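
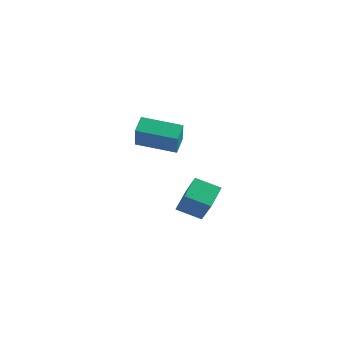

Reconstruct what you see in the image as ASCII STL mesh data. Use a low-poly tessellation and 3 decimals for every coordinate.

solid 
facet normal -0.925 -0.349 0.151
outer loop
vertex -1.287 0.739 -0.525
vertex -1.501 1.485 -0.109
vertex -1.682 1.28 -1.697
endloop
endfacet
facet normal 0.243 -0.847 -0.473
outer loop
vertex 0.001 1.915 -1.971
vertex -1.287 0.739 -0.525
vertex -1.682 1.28 -1.697
endloop
endfacet
facet normal -0.925 -0.349 0.151
outer loop
vertex -1.682 1.28 -1.697
vertex -1.501 1.485 -0.109
vertex -1.896 2.025 -1.282
endloop
endfacet
facet normal -0.292 0.400 -0.869
outer loop
vertex -1.896 2.025 -1.282
vertex 0.001 1.915 -1.971
vertex -1.682 1.28 -1.697
endloop
endfacet
facet normal 0.292 -0.400 0.868
outer loop
vertex -1.287 0.739 -0.525
vertex 0.182 2.12 -0.383
vertex -1.501 1.485 -0.109
endloop
endfacet
facet normal 0.244 -0.847 -0.472
outer loop
vertex 0.396 1.375 -0.798
vertex -1.287 0.739 -0.525
vertex 0.001 1.915 -1.971
endloop
endfacet
facet normal 0.292 -0.400 0.869
outer loop
vertex 0.396 1.375 -0.798
vertex 0.182 2.12 -0.383
vertex -1.287 0.739 -0.525
endloop
endfacet
facet normal -0.243 0.847 0.472
outer loop
vertex -1.501 1.485 -0.109
vertex 0.182 2.12 -0.383
vertex -1.896 2.025 -1.282
endloop
endfacet
facet normal -0.292 0.400 -0.868
outer loop
vertex -0.213 2.661 -1.555
vertex 0.001 1.915 -1.971
vertex -1.896 2.025 -1.282
endloop
endfacet
facet normal -0.243 0.847 0.473
outer loop
vertex -1.896 2.025 -1.282
vertex 0.182 2.12 -0.383
vertex -0.213 2.661 -1.555
endloop
endfacet
facet normal 0.925 0.349 -0.151
outer loop
vertex -0.213 2.661 -1.555
vertex 0.396 1.375 -0.798
vertex 0.001 1.915 -1.971
endloop
endfacet
facet normal 0.925 0.349 -0.150
outer loop
vertex 0.182 2.12 -0.383
vertex 0.396 1.375 -0.798
vertex -0.213 2.661 -1.555
endloop
endfacet
facet normal -0.497 0.374 -0.783
outer loop
vertex 3.025 -2.665 -2.106
vertex 2.889 -1.744 -1.58
vertex 3.987 -2.28 -2.532
endloop
endfacet
facet normal 0.127 -0.861 -0.492
outer loop
vertex 4.831 -2.916 -1.2
vertex 3.025 -2.665 -2.106
vertex 3.987 -2.28 -2.532
endloop
endfacet
facet normal -0.496 0.375 -0.783
outer loop
vertex 3.987 -2.28 -2.532
vertex 2.889 -1.744 -1.58
vertex 3.851 -1.359 -2.005
endloop
endfacet
facet normal 0.859 0.344 -0.380
outer loop
vertex 3.851 -1.359 -2.005
vertex 4.831 -2.916 -1.2
vertex 3.987 -2.28 -2.532
endloop
endfacet
facet normal -0.859 -0.344 0.380
outer loop
vertex 3.025 -2.665 -2.106
vertex 3.733 -2.38 -0.248
vertex 2.889 -1.744 -1.58
endloop
endfacet
facet normal 0.127 -0.861 -0.492
outer loop
vertex 3.869 -3.301 -0.775
vertex 3.025 -2.665 -2.106
vertex 4.831 -2.916 -1.2
endloop
endfacet
facet normal -0.859 -0.344 0.380
outer loop
vertex 3.869 -3.301 -0.775
vertex 3.733 -2.38 -0.248
vertex 3.025 -2.665 -2.106
endloop
endfacet
facet normal -0.127 0.861 0.492
outer loop
vertex 2.889 -1.744 -1.58
vertex 3.733 -2.38 -0.248
vertex 3.851 -1.359 -2.005
endloop
endfacet
facet normal 0.859 0.344 -0.380
outer loop
vertex 4.695 -1.995 -0.674
vertex 4.831 -2.916 -1.2
vertex 3.851 -1.359 -2.005
endloop
endfacet
facet normal -0.127 0.861 0.492
outer loop
vertex 3.851 -1.359 -2.005
vertex 3.733 -2.38 -0.248
vertex 4.695 -1.995 -0.674
endloop
endfacet
facet normal 0.496 -0.374 0.784
outer loop
vertex 4.695 -1.995 -0.674
vertex 3.869 -3.301 -0.775
vertex 4.831 -2.916 -1.2
endloop
endfacet
facet normal 0.497 -0.375 0.783
outer loop
vertex 3.733 -2.38 -0.248
vertex 3.869 -3.301 -0.775
vertex 4.695 -1.995 -0.674
endloop
endfacet

endsolid


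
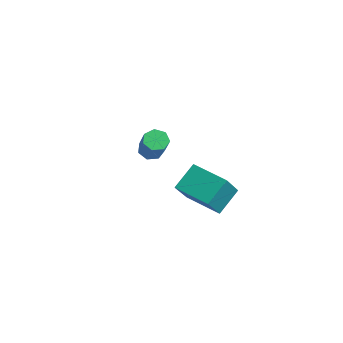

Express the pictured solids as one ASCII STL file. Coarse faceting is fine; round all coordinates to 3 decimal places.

solid 
facet normal -0.587 0.211 -0.781
outer loop
vertex -2.048 -1.408 -3.971
vertex -2.598 -1.499 -3.582
vertex -2.246 -0.927 -3.692
endloop
endfacet
facet normal 0.737 0.540 -0.408
outer loop
vertex -2.048 -1.408 -3.971
vertex -2.246 -0.927 -3.692
vertex -0.932 -1.81 -2.487
endloop
endfacet
facet normal 0.736 0.541 -0.407
outer loop
vertex -0.932 -1.81 -2.487
vertex -2.246 -0.927 -3.692
vertex -1.13 -1.33 -2.207
endloop
endfacet
facet normal 0.587 -0.213 0.781
outer loop
vertex -0.932 -1.81 -2.487
vertex -1.13 -1.33 -2.207
vertex -1.482 -1.901 -2.098
endloop
endfacet
facet normal -0.588 0.212 -0.781
outer loop
vertex -2.246 -0.927 -3.692
vertex -2.598 -1.499 -3.582
vertex -2.709 -0.877 -3.33
endloop
endfacet
facet normal 0.196 0.974 0.117
outer loop
vertex -2.246 -0.927 -3.692
vertex -2.709 -0.877 -3.33
vertex -1.13 -1.33 -2.207
endloop
endfacet
facet normal 0.196 0.974 0.117
outer loop
vertex -1.13 -1.33 -2.207
vertex -2.709 -0.877 -3.33
vertex -1.593 -1.28 -1.845
endloop
endfacet
facet normal 0.587 -0.213 0.781
outer loop
vertex -1.13 -1.33 -2.207
vertex -1.593 -1.28 -1.845
vertex -1.482 -1.901 -2.098
endloop
endfacet
facet normal -0.587 0.212 -0.781
outer loop
vertex -2.709 -0.877 -3.33
vertex -2.598 -1.499 -3.582
vertex -3.089 -1.295 -3.158
endloop
endfacet
facet normal -0.491 0.674 0.552
outer loop
vertex -2.709 -0.877 -3.33
vertex -3.089 -1.295 -3.158
vertex -1.593 -1.28 -1.845
endloop
endfacet
facet normal -0.492 0.673 0.553
outer loop
vertex -1.593 -1.28 -1.845
vertex -3.089 -1.295 -3.158
vertex -1.973 -1.698 -1.674
endloop
endfacet
facet normal 0.586 -0.213 0.781
outer loop
vertex -1.593 -1.28 -1.845
vertex -1.973 -1.698 -1.674
vertex -1.482 -1.901 -2.098
endloop
endfacet
facet normal -0.587 0.211 -0.781
outer loop
vertex -3.089 -1.295 -3.158
vertex -2.598 -1.499 -3.582
vertex -3.099 -1.866 -3.305
endloop
endfacet
facet normal -0.809 -0.133 0.572
outer loop
vertex -3.089 -1.295 -3.158
vertex -3.099 -1.866 -3.305
vertex -1.973 -1.698 -1.674
endloop
endfacet
facet normal -0.809 -0.133 0.572
outer loop
vertex -1.973 -1.698 -1.674
vertex -3.099 -1.866 -3.305
vertex -1.983 -2.269 -1.821
endloop
endfacet
facet normal 0.587 -0.211 0.781
outer loop
vertex -1.973 -1.698 -1.674
vertex -1.983 -2.269 -1.821
vertex -1.482 -1.901 -2.098
endloop
endfacet
facet normal -0.587 0.211 -0.782
outer loop
vertex -3.099 -1.866 -3.305
vertex -2.598 -1.499 -3.582
vertex -2.731 -2.161 -3.661
endloop
endfacet
facet normal -0.518 -0.840 0.161
outer loop
vertex -3.099 -1.866 -3.305
vertex -2.731 -2.161 -3.661
vertex -1.983 -2.269 -1.821
endloop
endfacet
facet normal -0.517 -0.841 0.161
outer loop
vertex -1.983 -2.269 -1.821
vertex -2.731 -2.161 -3.661
vertex -1.616 -2.563 -2.177
endloop
endfacet
facet normal 0.588 -0.212 0.781
outer loop
vertex -1.983 -2.269 -1.821
vertex -1.616 -2.563 -2.177
vertex -1.482 -1.901 -2.098
endloop
endfacet
facet normal -0.589 0.211 -0.780
outer loop
vertex -2.731 -2.161 -3.661
vertex -2.598 -1.499 -3.582
vertex -2.264 -1.956 -3.958
endloop
endfacet
facet normal 0.165 -0.914 -0.371
outer loop
vertex -2.731 -2.161 -3.661
vertex -2.264 -1.956 -3.958
vertex -1.616 -2.563 -2.177
endloop
endfacet
facet normal 0.164 -0.914 -0.371
outer loop
vertex -1.616 -2.563 -2.177
vertex -2.264 -1.956 -3.958
vertex -1.148 -2.359 -2.473
endloop
endfacet
facet normal 0.587 -0.212 0.782
outer loop
vertex -1.616 -2.563 -2.177
vertex -1.148 -2.359 -2.473
vertex -1.482 -1.901 -2.098
endloop
endfacet
facet normal -0.587 0.213 -0.781
outer loop
vertex -2.264 -1.956 -3.958
vertex -2.598 -1.499 -3.582
vertex -2.048 -1.408 -3.971
endloop
endfacet
facet normal 0.722 -0.299 -0.624
outer loop
vertex -2.264 -1.956 -3.958
vertex -2.048 -1.408 -3.971
vertex -1.148 -2.359 -2.473
endloop
endfacet
facet normal 0.722 -0.300 -0.624
outer loop
vertex -1.148 -2.359 -2.473
vertex -2.048 -1.408 -3.971
vertex -0.932 -1.81 -2.487
endloop
endfacet
facet normal 0.587 -0.211 0.781
outer loop
vertex -1.148 -2.359 -2.473
vertex -0.932 -1.81 -2.487
vertex -1.482 -1.901 -2.098
endloop
endfacet
facet normal -0.922 -0.347 0.173
outer loop
vertex 3.098 -3.806 -2.05
vertex 2.829 -2.596 -1.054
vertex 2.361 -2.65 -3.654
endloop
endfacet
facet normal 0.169 -0.761 -0.626
outer loop
vertex 4.131 -1.984 -3.986
vertex 3.098 -3.806 -2.05
vertex 2.361 -2.65 -3.654
endloop
endfacet
facet normal -0.922 -0.347 0.173
outer loop
vertex 2.361 -2.65 -3.654
vertex 2.829 -2.596 -1.054
vertex 2.093 -1.44 -2.658
endloop
endfacet
facet normal -0.349 0.548 -0.760
outer loop
vertex 2.093 -1.44 -2.658
vertex 4.131 -1.984 -3.986
vertex 2.361 -2.65 -3.654
endloop
endfacet
facet normal 0.349 -0.548 0.760
outer loop
vertex 3.098 -3.806 -2.05
vertex 4.599 -1.93 -1.386
vertex 2.829 -2.596 -1.054
endloop
endfacet
facet normal 0.169 -0.761 -0.626
outer loop
vertex 4.867 -3.14 -2.382
vertex 3.098 -3.806 -2.05
vertex 4.131 -1.984 -3.986
endloop
endfacet
facet normal 0.349 -0.548 0.760
outer loop
vertex 4.867 -3.14 -2.382
vertex 4.599 -1.93 -1.386
vertex 3.098 -3.806 -2.05
endloop
endfacet
facet normal -0.169 0.761 0.626
outer loop
vertex 2.829 -2.596 -1.054
vertex 4.599 -1.93 -1.386
vertex 2.093 -1.44 -2.658
endloop
endfacet
facet normal -0.349 0.548 -0.760
outer loop
vertex 3.862 -0.774 -2.99
vertex 4.131 -1.984 -3.986
vertex 2.093 -1.44 -2.658
endloop
endfacet
facet normal -0.169 0.761 0.626
outer loop
vertex 2.093 -1.44 -2.658
vertex 4.599 -1.93 -1.386
vertex 3.862 -0.774 -2.99
endloop
endfacet
facet normal 0.922 0.347 -0.173
outer loop
vertex 3.862 -0.774 -2.99
vertex 4.867 -3.14 -2.382
vertex 4.131 -1.984 -3.986
endloop
endfacet
facet normal 0.922 0.347 -0.173
outer loop
vertex 4.599 -1.93 -1.386
vertex 4.867 -3.14 -2.382
vertex 3.862 -0.774 -2.99
endloop
endfacet

endsolid


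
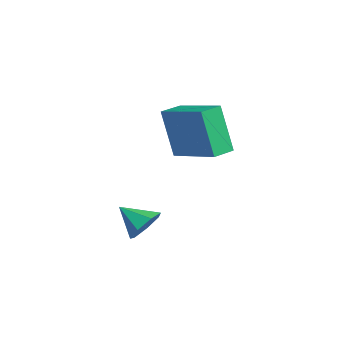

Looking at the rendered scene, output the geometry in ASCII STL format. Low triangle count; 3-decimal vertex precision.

solid 
facet normal -0.782 -0.562 -0.270
outer loop
vertex -4.384 2.053 0.396
vertex -4.948 2.816 0.441
vertex -3.981 2.47 -1.643
endloop
endfacet
facet normal 0.594 -0.803 -0.047
outer loop
vertex -2.292 3.684 -1.061
vertex -4.384 2.053 0.396
vertex -3.981 2.47 -1.643
endloop
endfacet
facet normal -0.782 -0.562 -0.270
outer loop
vertex -3.981 2.47 -1.643
vertex -4.948 2.816 0.441
vertex -4.545 3.234 -1.598
endloop
endfacet
facet normal 0.190 0.197 -0.962
outer loop
vertex -4.545 3.234 -1.598
vertex -2.292 3.684 -1.061
vertex -3.981 2.47 -1.643
endloop
endfacet
facet normal -0.190 -0.197 0.962
outer loop
vertex -4.384 2.053 0.396
vertex -3.259 4.03 1.023
vertex -4.948 2.816 0.441
endloop
endfacet
facet normal 0.593 -0.804 -0.047
outer loop
vertex -2.695 3.266 0.978
vertex -4.384 2.053 0.396
vertex -2.292 3.684 -1.061
endloop
endfacet
facet normal -0.190 -0.197 0.962
outer loop
vertex -2.695 3.266 0.978
vertex -3.259 4.03 1.023
vertex -4.384 2.053 0.396
endloop
endfacet
facet normal -0.594 0.803 0.047
outer loop
vertex -4.948 2.816 0.441
vertex -3.259 4.03 1.023
vertex -4.545 3.234 -1.598
endloop
endfacet
facet normal 0.190 0.197 -0.962
outer loop
vertex -2.856 4.447 -1.016
vertex -2.292 3.684 -1.061
vertex -4.545 3.234 -1.598
endloop
endfacet
facet normal -0.593 0.804 0.047
outer loop
vertex -4.545 3.234 -1.598
vertex -3.259 4.03 1.023
vertex -2.856 4.447 -1.016
endloop
endfacet
facet normal 0.782 0.562 0.270
outer loop
vertex -2.856 4.447 -1.016
vertex -2.695 3.266 0.978
vertex -2.292 3.684 -1.061
endloop
endfacet
facet normal 0.782 0.562 0.269
outer loop
vertex -3.259 4.03 1.023
vertex -2.695 3.266 0.978
vertex -2.856 4.447 -1.016
endloop
endfacet
facet normal 0.471 0.682 -0.560
outer loop
vertex 0.53 0.457 -3.515
vertex 0.179 1.02 -3.124
vertex 0.853 0.678 -2.974
endloop
endfacet
facet normal 0.412 -0.903 0.123
outer loop
vertex 0.53 0.457 -3.515
vertex 0.853 0.678 -2.974
vertex -0.399 0.18 -2.436
endloop
endfacet
facet normal 0.471 0.683 -0.559
outer loop
vertex 0.853 0.678 -2.974
vertex 0.179 1.02 -3.124
vertex 0.668 1.157 -2.545
endloop
endfacet
facet normal 0.499 -0.463 0.732
outer loop
vertex 0.853 0.678 -2.974
vertex 0.668 1.157 -2.545
vertex -0.399 0.18 -2.436
endloop
endfacet
facet normal 0.471 0.682 -0.559
outer loop
vertex 0.668 1.157 -2.545
vertex 0.179 1.02 -3.124
vertex 0.115 1.532 -2.553
endloop
endfacet
facet normal 0.035 0.073 0.997
outer loop
vertex 0.668 1.157 -2.545
vertex 0.115 1.532 -2.553
vertex -0.399 0.18 -2.436
endloop
endfacet
facet normal 0.470 0.683 -0.559
outer loop
vertex 0.115 1.532 -2.553
vertex 0.179 1.02 -3.124
vertex -0.389 1.521 -2.99
endloop
endfacet
facet normal -0.628 0.301 0.717
outer loop
vertex 0.115 1.532 -2.553
vertex -0.389 1.521 -2.99
vertex -0.399 0.18 -2.436
endloop
endfacet
facet normal 0.471 0.683 -0.559
outer loop
vertex -0.389 1.521 -2.99
vertex 0.179 1.02 -3.124
vertex -0.466 1.133 -3.529
endloop
endfacet
facet normal -0.993 0.051 0.105
outer loop
vertex -0.389 1.521 -2.99
vertex -0.466 1.133 -3.529
vertex -0.399 0.18 -2.436
endloop
endfacet
facet normal 0.471 0.682 -0.560
outer loop
vertex -0.466 1.133 -3.529
vertex 0.179 1.02 -3.124
vertex -0.057 0.659 -3.762
endloop
endfacet
facet normal -0.785 -0.490 -0.379
outer loop
vertex -0.466 1.133 -3.529
vertex -0.057 0.659 -3.762
vertex -0.399 0.18 -2.436
endloop
endfacet
facet normal 0.470 0.682 -0.560
outer loop
vertex -0.057 0.659 -3.762
vertex 0.179 1.02 -3.124
vertex 0.53 0.457 -3.515
endloop
endfacet
facet normal -0.159 -0.915 -0.371
outer loop
vertex -0.057 0.659 -3.762
vertex 0.53 0.457 -3.515
vertex -0.399 0.18 -2.436
endloop
endfacet

endsolid


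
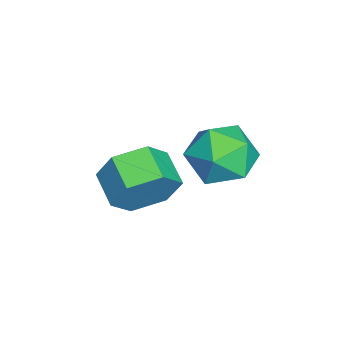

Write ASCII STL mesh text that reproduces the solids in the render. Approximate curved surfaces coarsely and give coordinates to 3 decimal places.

solid 
facet normal 0.808 0.461 -0.366
outer loop
vertex 3.515 -2.063 -0.995
vertex 2.989 -1.656 -1.644
vertex 3.122 -1.238 -0.824
endloop
endfacet
facet normal 0.410 0.006 0.912
outer loop
vertex 3.515 -2.063 -0.995
vertex 3.122 -1.238 -0.824
vertex 2.658 -2.552 -0.607
endloop
endfacet
facet normal 0.410 0.006 0.912
outer loop
vertex 2.658 -2.552 -0.607
vertex 3.122 -1.238 -0.824
vertex 2.265 -1.726 -0.436
endloop
endfacet
facet normal -0.808 -0.461 0.367
outer loop
vertex 2.658 -2.552 -0.607
vertex 2.265 -1.726 -0.436
vertex 2.131 -2.144 -1.256
endloop
endfacet
facet normal 0.808 0.461 -0.366
outer loop
vertex 3.122 -1.238 -0.824
vertex 2.989 -1.656 -1.644
vertex 2.595 -0.83 -1.473
endloop
endfacet
facet normal -0.161 0.772 0.616
outer loop
vertex 3.122 -1.238 -0.824
vertex 2.595 -0.83 -1.473
vertex 2.265 -1.726 -0.436
endloop
endfacet
facet normal -0.162 0.772 0.615
outer loop
vertex 2.265 -1.726 -0.436
vertex 2.595 -0.83 -1.473
vertex 1.738 -1.319 -1.085
endloop
endfacet
facet normal -0.808 -0.461 0.367
outer loop
vertex 2.265 -1.726 -0.436
vertex 1.738 -1.319 -1.085
vertex 2.131 -2.144 -1.256
endloop
endfacet
facet normal 0.808 0.461 -0.366
outer loop
vertex 2.595 -0.83 -1.473
vertex 2.989 -1.656 -1.644
vertex 2.462 -1.248 -2.293
endloop
endfacet
facet normal -0.571 0.765 -0.297
outer loop
vertex 2.595 -0.83 -1.473
vertex 2.462 -1.248 -2.293
vertex 1.738 -1.319 -1.085
endloop
endfacet
facet normal -0.571 0.765 -0.297
outer loop
vertex 1.738 -1.319 -1.085
vertex 2.462 -1.248 -2.293
vertex 1.605 -1.737 -1.905
endloop
endfacet
facet normal -0.808 -0.461 0.366
outer loop
vertex 1.738 -1.319 -1.085
vertex 1.605 -1.737 -1.905
vertex 2.131 -2.144 -1.256
endloop
endfacet
facet normal 0.808 0.461 -0.367
outer loop
vertex 2.462 -1.248 -2.293
vertex 2.989 -1.656 -1.644
vertex 2.855 -2.074 -2.464
endloop
endfacet
facet normal -0.410 -0.006 -0.912
outer loop
vertex 2.462 -1.248 -2.293
vertex 2.855 -2.074 -2.464
vertex 1.605 -1.737 -1.905
endloop
endfacet
facet normal -0.410 -0.006 -0.912
outer loop
vertex 1.605 -1.737 -1.905
vertex 2.855 -2.074 -2.464
vertex 1.998 -2.562 -2.076
endloop
endfacet
facet normal -0.808 -0.461 0.366
outer loop
vertex 1.605 -1.737 -1.905
vertex 1.998 -2.562 -2.076
vertex 2.131 -2.144 -1.256
endloop
endfacet
facet normal 0.808 0.461 -0.367
outer loop
vertex 2.855 -2.074 -2.464
vertex 2.989 -1.656 -1.644
vertex 3.382 -2.481 -1.815
endloop
endfacet
facet normal 0.161 -0.772 -0.615
outer loop
vertex 2.855 -2.074 -2.464
vertex 3.382 -2.481 -1.815
vertex 1.998 -2.562 -2.076
endloop
endfacet
facet normal 0.161 -0.771 -0.616
outer loop
vertex 1.998 -2.562 -2.076
vertex 3.382 -2.481 -1.815
vertex 2.525 -2.97 -1.427
endloop
endfacet
facet normal -0.808 -0.461 0.366
outer loop
vertex 1.998 -2.562 -2.076
vertex 2.525 -2.97 -1.427
vertex 2.131 -2.144 -1.256
endloop
endfacet
facet normal 0.808 0.461 -0.366
outer loop
vertex 3.382 -2.481 -1.815
vertex 2.989 -1.656 -1.644
vertex 3.515 -2.063 -0.995
endloop
endfacet
facet normal 0.571 -0.765 0.297
outer loop
vertex 3.382 -2.481 -1.815
vertex 3.515 -2.063 -0.995
vertex 2.525 -2.97 -1.427
endloop
endfacet
facet normal 0.571 -0.765 0.297
outer loop
vertex 2.525 -2.97 -1.427
vertex 3.515 -2.063 -0.995
vertex 2.658 -2.552 -0.607
endloop
endfacet
facet normal -0.808 -0.461 0.366
outer loop
vertex 2.525 -2.97 -1.427
vertex 2.658 -2.552 -0.607
vertex 2.131 -2.144 -1.256
endloop
endfacet
facet normal -0.216 0.288 0.933
outer loop
vertex 2.588 0.474 0.845
vertex 3.267 -0.138 1.191
vertex 3.508 0.782 0.963
endloop
endfacet
facet normal -0.334 0.817 0.470
outer loop
vertex 2.588 0.474 0.845
vertex 3.508 0.782 0.963
vertex 3.006 1.037 0.163
endloop
endfacet
facet normal -0.809 0.588 -0.010
outer loop
vertex 2.588 0.474 0.845
vertex 3.006 1.037 0.163
vertex 2.454 0.274 -0.102
endloop
endfacet
facet normal -0.984 -0.083 0.157
outer loop
vertex 2.588 0.474 0.845
vertex 2.454 0.274 -0.102
vertex 2.616 -0.452 0.533
endloop
endfacet
facet normal -0.618 -0.268 0.739
outer loop
vertex 2.588 0.474 0.845
vertex 2.616 -0.452 0.533
vertex 3.267 -0.138 1.191
endloop
endfacet
facet normal 0.279 0.952 0.128
outer loop
vertex 3.006 1.037 0.163
vertex 3.508 0.782 0.963
vertex 3.944 0.772 0.087
endloop
endfacet
facet normal 0.470 0.094 0.878
outer loop
vertex 3.508 0.782 0.963
vertex 3.267 -0.138 1.191
vertex 4.106 0.046 0.722
endloop
endfacet
facet normal -0.182 -0.805 0.564
outer loop
vertex 3.267 -0.138 1.191
vertex 2.616 -0.452 0.533
vertex 3.554 -0.717 0.457
endloop
endfacet
facet normal -0.775 -0.505 -0.380
outer loop
vertex 2.616 -0.452 0.533
vertex 2.454 0.274 -0.102
vertex 3.052 -0.462 -0.343
endloop
endfacet
facet normal -0.491 0.581 -0.650
outer loop
vertex 2.454 0.274 -0.102
vertex 3.006 1.037 0.163
vertex 3.293 0.458 -0.571
endloop
endfacet
facet normal 0.984 0.083 -0.157
outer loop
vertex 3.972 -0.154 -0.225
vertex 3.944 0.772 0.087
vertex 4.106 0.046 0.722
endloop
endfacet
facet normal 0.809 -0.588 0.010
outer loop
vertex 3.972 -0.154 -0.225
vertex 4.106 0.046 0.722
vertex 3.554 -0.717 0.457
endloop
endfacet
facet normal 0.334 -0.817 -0.470
outer loop
vertex 3.972 -0.154 -0.225
vertex 3.554 -0.717 0.457
vertex 3.052 -0.462 -0.343
endloop
endfacet
facet normal 0.216 -0.288 -0.933
outer loop
vertex 3.972 -0.154 -0.225
vertex 3.052 -0.462 -0.343
vertex 3.293 0.458 -0.571
endloop
endfacet
facet normal 0.618 0.268 -0.739
outer loop
vertex 3.972 -0.154 -0.225
vertex 3.293 0.458 -0.571
vertex 3.944 0.772 0.087
endloop
endfacet
facet normal 0.775 0.505 0.380
outer loop
vertex 4.106 0.046 0.722
vertex 3.944 0.772 0.087
vertex 3.508 0.782 0.963
endloop
endfacet
facet normal 0.491 -0.581 0.650
outer loop
vertex 3.554 -0.717 0.457
vertex 4.106 0.046 0.722
vertex 3.267 -0.138 1.191
endloop
endfacet
facet normal -0.279 -0.952 -0.128
outer loop
vertex 3.052 -0.462 -0.343
vertex 3.554 -0.717 0.457
vertex 2.616 -0.452 0.533
endloop
endfacet
facet normal -0.470 -0.094 -0.878
outer loop
vertex 3.293 0.458 -0.571
vertex 3.052 -0.462 -0.343
vertex 2.454 0.274 -0.102
endloop
endfacet
facet normal 0.182 0.805 -0.564
outer loop
vertex 3.944 0.772 0.087
vertex 3.293 0.458 -0.571
vertex 3.006 1.037 0.163
endloop
endfacet

endsolid


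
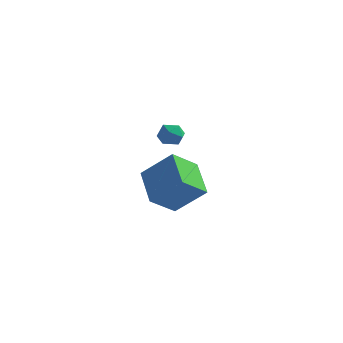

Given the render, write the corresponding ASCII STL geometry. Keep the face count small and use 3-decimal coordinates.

solid 
facet normal -0.729 -0.165 -0.664
outer loop
vertex 1.13 -3.036 2.502
vertex 0.008 -1.855 3.441
vertex 1.621 -1.918 1.684
endloop
endfacet
facet normal 0.597 -0.628 -0.500
outer loop
vertex 2.912 -1.625 2.859
vertex 1.13 -3.036 2.502
vertex 1.621 -1.918 1.684
endloop
endfacet
facet normal -0.729 -0.165 -0.664
outer loop
vertex 1.621 -1.918 1.684
vertex 0.008 -1.855 3.441
vertex 0.499 -0.737 2.623
endloop
endfacet
facet normal 0.334 0.760 -0.557
outer loop
vertex 0.499 -0.737 2.623
vertex 2.912 -1.625 2.859
vertex 1.621 -1.918 1.684
endloop
endfacet
facet normal -0.334 -0.760 0.557
outer loop
vertex 1.13 -3.036 2.502
vertex 1.299 -1.562 4.616
vertex 0.008 -1.855 3.441
endloop
endfacet
facet normal 0.597 -0.628 -0.500
outer loop
vertex 2.421 -2.743 3.677
vertex 1.13 -3.036 2.502
vertex 2.912 -1.625 2.859
endloop
endfacet
facet normal -0.334 -0.760 0.557
outer loop
vertex 2.421 -2.743 3.677
vertex 1.299 -1.562 4.616
vertex 1.13 -3.036 2.502
endloop
endfacet
facet normal -0.597 0.628 0.500
outer loop
vertex 0.008 -1.855 3.441
vertex 1.299 -1.562 4.616
vertex 0.499 -0.737 2.623
endloop
endfacet
facet normal 0.334 0.760 -0.557
outer loop
vertex 1.79 -0.444 3.798
vertex 2.912 -1.625 2.859
vertex 0.499 -0.737 2.623
endloop
endfacet
facet normal -0.597 0.628 0.500
outer loop
vertex 0.499 -0.737 2.623
vertex 1.299 -1.562 4.616
vertex 1.79 -0.444 3.798
endloop
endfacet
facet normal 0.729 0.165 0.664
outer loop
vertex 1.79 -0.444 3.798
vertex 2.421 -2.743 3.677
vertex 2.912 -1.625 2.859
endloop
endfacet
facet normal 0.729 0.165 0.664
outer loop
vertex 1.299 -1.562 4.616
vertex 2.421 -2.743 3.677
vertex 1.79 -0.444 3.798
endloop
endfacet
facet normal -0.856 -0.355 0.377
outer loop
vertex -2.231 3.389 3.828
vertex -1.974 2.756 3.816
vertex -1.892 3.147 4.37
endloop
endfacet
facet normal -0.736 0.314 0.600
outer loop
vertex -2.231 3.389 3.828
vertex -1.892 3.147 4.37
vertex -1.788 3.79 4.161
endloop
endfacet
facet normal -0.680 0.732 0.023
outer loop
vertex -2.231 3.389 3.828
vertex -1.788 3.79 4.161
vertex -1.806 3.795 3.478
endloop
endfacet
facet normal -0.766 0.324 -0.555
outer loop
vertex -2.231 3.389 3.828
vertex -1.806 3.795 3.478
vertex -1.921 3.156 3.264
endloop
endfacet
facet normal -0.875 -0.349 -0.337
outer loop
vertex -2.231 3.389 3.828
vertex -1.921 3.156 3.264
vertex -1.974 2.756 3.816
endloop
endfacet
facet normal -0.110 0.323 0.940
outer loop
vertex -1.788 3.79 4.161
vertex -1.892 3.147 4.37
vertex -1.259 3.404 4.356
endloop
endfacet
facet normal -0.303 -0.757 0.579
outer loop
vertex -1.892 3.147 4.37
vertex -1.974 2.756 3.816
vertex -1.374 2.765 4.142
endloop
endfacet
facet normal -0.334 -0.748 -0.574
outer loop
vertex -1.974 2.756 3.816
vertex -1.921 3.156 3.264
vertex -1.392 2.77 3.459
endloop
endfacet
facet normal -0.158 0.339 -0.927
outer loop
vertex -1.921 3.156 3.264
vertex -1.806 3.795 3.478
vertex -1.288 3.413 3.25
endloop
endfacet
facet normal -0.019 1.000 0.008
outer loop
vertex -1.806 3.795 3.478
vertex -1.788 3.79 4.161
vertex -1.206 3.804 3.804
endloop
endfacet
facet normal 0.766 -0.324 0.555
outer loop
vertex -0.949 3.171 3.792
vertex -1.259 3.404 4.356
vertex -1.374 2.765 4.142
endloop
endfacet
facet normal 0.680 -0.732 -0.023
outer loop
vertex -0.949 3.171 3.792
vertex -1.374 2.765 4.142
vertex -1.392 2.77 3.459
endloop
endfacet
facet normal 0.736 -0.314 -0.600
outer loop
vertex -0.949 3.171 3.792
vertex -1.392 2.77 3.459
vertex -1.288 3.413 3.25
endloop
endfacet
facet normal 0.856 0.355 -0.377
outer loop
vertex -0.949 3.171 3.792
vertex -1.288 3.413 3.25
vertex -1.206 3.804 3.804
endloop
endfacet
facet normal 0.875 0.349 0.337
outer loop
vertex -0.949 3.171 3.792
vertex -1.206 3.804 3.804
vertex -1.259 3.404 4.356
endloop
endfacet
facet normal 0.158 -0.339 0.927
outer loop
vertex -1.374 2.765 4.142
vertex -1.259 3.404 4.356
vertex -1.892 3.147 4.37
endloop
endfacet
facet normal 0.019 -1.000 -0.008
outer loop
vertex -1.392 2.77 3.459
vertex -1.374 2.765 4.142
vertex -1.974 2.756 3.816
endloop
endfacet
facet normal 0.110 -0.323 -0.940
outer loop
vertex -1.288 3.413 3.25
vertex -1.392 2.77 3.459
vertex -1.921 3.156 3.264
endloop
endfacet
facet normal 0.303 0.757 -0.579
outer loop
vertex -1.206 3.804 3.804
vertex -1.288 3.413 3.25
vertex -1.806 3.795 3.478
endloop
endfacet
facet normal 0.334 0.748 0.574
outer loop
vertex -1.259 3.404 4.356
vertex -1.206 3.804 3.804
vertex -1.788 3.79 4.161
endloop
endfacet

endsolid


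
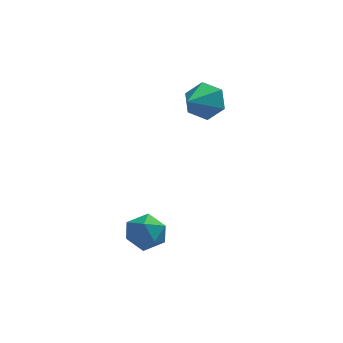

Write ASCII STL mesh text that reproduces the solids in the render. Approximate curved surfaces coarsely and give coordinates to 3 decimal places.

solid 
facet normal 0.417 0.807 -0.418
outer loop
vertex -0.102 0.274 3.326
vertex -0.559 0.278 2.878
vertex -0.642 0.603 3.423
endloop
endfacet
facet normal 0.106 -0.117 0.987
outer loop
vertex -0.102 0.274 3.326
vertex -0.642 0.603 3.423
vertex -1.001 -0.578 3.322
endloop
endfacet
facet normal 0.416 0.807 -0.418
outer loop
vertex -0.642 0.603 3.423
vertex -0.559 0.278 2.878
vertex -1.1 0.607 2.975
endloop
endfacet
facet normal -0.691 0.149 0.707
outer loop
vertex -0.642 0.603 3.423
vertex -1.1 0.607 2.975
vertex -1.001 -0.578 3.322
endloop
endfacet
facet normal 0.416 0.807 -0.419
outer loop
vertex -1.1 0.607 2.975
vertex -0.559 0.278 2.878
vertex -1.017 0.281 2.43
endloop
endfacet
facet normal -0.990 -0.108 -0.086
outer loop
vertex -1.1 0.607 2.975
vertex -1.017 0.281 2.43
vertex -1.001 -0.578 3.322
endloop
endfacet
facet normal 0.416 0.807 -0.419
outer loop
vertex -1.017 0.281 2.43
vertex -0.559 0.278 2.878
vertex -0.476 -0.048 2.333
endloop
endfacet
facet normal -0.492 -0.632 -0.599
outer loop
vertex -1.017 0.281 2.43
vertex -0.476 -0.048 2.333
vertex -1.001 -0.578 3.322
endloop
endfacet
facet normal 0.416 0.807 -0.419
outer loop
vertex -0.476 -0.048 2.333
vertex -0.559 0.278 2.878
vertex -0.019 -0.051 2.781
endloop
endfacet
facet normal 0.306 -0.897 -0.318
outer loop
vertex -0.476 -0.048 2.333
vertex -0.019 -0.051 2.781
vertex -1.001 -0.578 3.322
endloop
endfacet
facet normal 0.417 0.807 -0.418
outer loop
vertex -0.019 -0.051 2.781
vertex -0.559 0.278 2.878
vertex -0.102 0.274 3.326
endloop
endfacet
facet normal 0.605 -0.640 0.474
outer loop
vertex -0.019 -0.051 2.781
vertex -0.102 0.274 3.326
vertex -1.001 -0.578 3.322
endloop
endfacet
facet normal -0.890 0.456 0.016
outer loop
vertex -2.229 -2.049 -0.483
vertex -2.486 -2.54 -0.783
vertex -2.469 -2.529 -0.152
endloop
endfacet
facet normal -0.497 0.647 0.578
outer loop
vertex -2.229 -2.049 -0.483
vertex -2.469 -2.529 -0.152
vertex -1.923 -2.267 0.024
endloop
endfacet
facet normal 0.109 0.935 0.336
outer loop
vertex -2.229 -2.049 -0.483
vertex -1.923 -2.267 0.024
vertex -1.602 -2.117 -0.498
endloop
endfacet
facet normal 0.091 0.923 -0.374
outer loop
vertex -2.229 -2.049 -0.483
vertex -1.602 -2.117 -0.498
vertex -1.949 -2.285 -0.997
endloop
endfacet
facet normal -0.527 0.627 -0.575
outer loop
vertex -2.229 -2.049 -0.483
vertex -1.949 -2.285 -0.997
vertex -2.486 -2.54 -0.783
endloop
endfacet
facet normal -0.330 0.055 0.942
outer loop
vertex -1.923 -2.267 0.024
vertex -2.469 -2.529 -0.152
vertex -1.991 -2.895 0.037
endloop
endfacet
facet normal -0.967 -0.255 0.030
outer loop
vertex -2.469 -2.529 -0.152
vertex -2.486 -2.54 -0.783
vertex -2.338 -3.063 -0.462
endloop
endfacet
facet normal -0.379 0.022 -0.925
outer loop
vertex -2.486 -2.54 -0.783
vertex -1.949 -2.285 -0.997
vertex -2.017 -2.913 -0.984
endloop
endfacet
facet normal 0.622 0.502 -0.601
outer loop
vertex -1.949 -2.285 -0.997
vertex -1.602 -2.117 -0.498
vertex -1.471 -2.651 -0.808
endloop
endfacet
facet normal 0.651 0.522 0.551
outer loop
vertex -1.602 -2.117 -0.498
vertex -1.923 -2.267 0.024
vertex -1.454 -2.64 -0.177
endloop
endfacet
facet normal -0.091 -0.923 0.374
outer loop
vertex -1.711 -3.131 -0.477
vertex -1.991 -2.895 0.037
vertex -2.338 -3.063 -0.462
endloop
endfacet
facet normal -0.109 -0.935 -0.336
outer loop
vertex -1.711 -3.131 -0.477
vertex -2.338 -3.063 -0.462
vertex -2.017 -2.913 -0.984
endloop
endfacet
facet normal 0.497 -0.647 -0.578
outer loop
vertex -1.711 -3.131 -0.477
vertex -2.017 -2.913 -0.984
vertex -1.471 -2.651 -0.808
endloop
endfacet
facet normal 0.890 -0.456 -0.016
outer loop
vertex -1.711 -3.131 -0.477
vertex -1.471 -2.651 -0.808
vertex -1.454 -2.64 -0.177
endloop
endfacet
facet normal 0.527 -0.627 0.575
outer loop
vertex -1.711 -3.131 -0.477
vertex -1.454 -2.64 -0.177
vertex -1.991 -2.895 0.037
endloop
endfacet
facet normal -0.622 -0.502 0.601
outer loop
vertex -2.338 -3.063 -0.462
vertex -1.991 -2.895 0.037
vertex -2.469 -2.529 -0.152
endloop
endfacet
facet normal -0.651 -0.522 -0.551
outer loop
vertex -2.017 -2.913 -0.984
vertex -2.338 -3.063 -0.462
vertex -2.486 -2.54 -0.783
endloop
endfacet
facet normal 0.330 -0.055 -0.942
outer loop
vertex -1.471 -2.651 -0.808
vertex -2.017 -2.913 -0.984
vertex -1.949 -2.285 -0.997
endloop
endfacet
facet normal 0.967 0.255 -0.030
outer loop
vertex -1.454 -2.64 -0.177
vertex -1.471 -2.651 -0.808
vertex -1.602 -2.117 -0.498
endloop
endfacet
facet normal 0.379 -0.022 0.925
outer loop
vertex -1.991 -2.895 0.037
vertex -1.454 -2.64 -0.177
vertex -1.923 -2.267 0.024
endloop
endfacet

endsolid


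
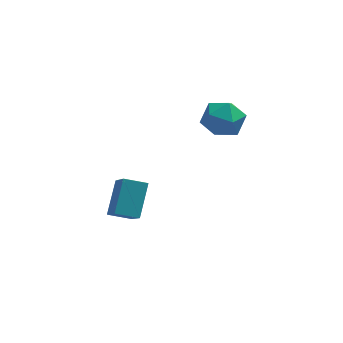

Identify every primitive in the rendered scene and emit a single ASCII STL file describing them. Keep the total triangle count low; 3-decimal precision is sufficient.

solid 
facet normal -0.394 0.101 0.913
outer loop
vertex 0.668 3.707 3.348
vertex 0.647 2.766 3.443
vertex 1.411 3.253 3.719
endloop
endfacet
facet normal 0.025 0.657 0.754
outer loop
vertex 0.668 3.707 3.348
vertex 1.411 3.253 3.719
vertex 1.546 3.957 3.101
endloop
endfacet
facet normal -0.228 0.960 0.161
outer loop
vertex 0.668 3.707 3.348
vertex 1.546 3.957 3.101
vertex 0.867 3.906 2.445
endloop
endfacet
facet normal -0.803 0.594 -0.046
outer loop
vertex 0.668 3.707 3.348
vertex 0.867 3.906 2.445
vertex 0.311 3.17 2.656
endloop
endfacet
facet normal -0.906 0.063 0.419
outer loop
vertex 0.668 3.707 3.348
vertex 0.311 3.17 2.656
vertex 0.647 2.766 3.443
endloop
endfacet
facet normal 0.679 0.407 0.612
outer loop
vertex 1.546 3.957 3.101
vertex 1.411 3.253 3.719
vertex 2.069 3.17 3.044
endloop
endfacet
facet normal -0.000 -0.493 0.870
outer loop
vertex 1.411 3.253 3.719
vertex 0.647 2.766 3.443
vertex 1.513 2.434 3.255
endloop
endfacet
facet normal -0.829 -0.556 0.069
outer loop
vertex 0.647 2.766 3.443
vertex 0.311 3.17 2.656
vertex 0.834 2.383 2.599
endloop
endfacet
facet normal -0.663 0.305 -0.684
outer loop
vertex 0.311 3.17 2.656
vertex 0.867 3.906 2.445
vertex 0.969 3.087 1.981
endloop
endfacet
facet normal 0.269 0.898 -0.348
outer loop
vertex 0.867 3.906 2.445
vertex 1.546 3.957 3.101
vertex 1.733 3.574 2.257
endloop
endfacet
facet normal 0.803 -0.594 0.046
outer loop
vertex 1.712 2.633 2.352
vertex 2.069 3.17 3.044
vertex 1.513 2.434 3.255
endloop
endfacet
facet normal 0.228 -0.960 -0.161
outer loop
vertex 1.712 2.633 2.352
vertex 1.513 2.434 3.255
vertex 0.834 2.383 2.599
endloop
endfacet
facet normal -0.025 -0.657 -0.754
outer loop
vertex 1.712 2.633 2.352
vertex 0.834 2.383 2.599
vertex 0.969 3.087 1.981
endloop
endfacet
facet normal 0.394 -0.101 -0.913
outer loop
vertex 1.712 2.633 2.352
vertex 0.969 3.087 1.981
vertex 1.733 3.574 2.257
endloop
endfacet
facet normal 0.906 -0.063 -0.419
outer loop
vertex 1.712 2.633 2.352
vertex 1.733 3.574 2.257
vertex 2.069 3.17 3.044
endloop
endfacet
facet normal 0.663 -0.305 0.684
outer loop
vertex 1.513 2.434 3.255
vertex 2.069 3.17 3.044
vertex 1.411 3.253 3.719
endloop
endfacet
facet normal -0.269 -0.898 0.348
outer loop
vertex 0.834 2.383 2.599
vertex 1.513 2.434 3.255
vertex 0.647 2.766 3.443
endloop
endfacet
facet normal -0.679 -0.407 -0.612
outer loop
vertex 0.969 3.087 1.981
vertex 0.834 2.383 2.599
vertex 0.311 3.17 2.656
endloop
endfacet
facet normal 0.000 0.493 -0.870
outer loop
vertex 1.733 3.574 2.257
vertex 0.969 3.087 1.981
vertex 0.867 3.906 2.445
endloop
endfacet
facet normal 0.829 0.556 -0.069
outer loop
vertex 2.069 3.17 3.044
vertex 1.733 3.574 2.257
vertex 1.546 3.957 3.101
endloop
endfacet
facet normal -0.964 0.035 0.265
outer loop
vertex -2.59 2.291 0.076
vertex -2.918 3.685 -1.306
vertex -2.926 1.15 -0.995
endloop
endfacet
facet normal 0.165 -0.700 0.695
outer loop
vertex -1.982 1.115 -1.254
vertex -2.59 2.291 0.076
vertex -2.926 1.15 -0.995
endloop
endfacet
facet normal -0.964 0.036 0.265
outer loop
vertex -2.926 1.15 -0.995
vertex -2.918 3.685 -1.306
vertex -3.254 2.544 -2.376
endloop
endfacet
facet normal -0.210 -0.713 -0.669
outer loop
vertex -3.254 2.544 -2.376
vertex -1.982 1.115 -1.254
vertex -2.926 1.15 -0.995
endloop
endfacet
facet normal 0.210 0.713 0.669
outer loop
vertex -2.59 2.291 0.076
vertex -1.974 3.65 -1.565
vertex -2.918 3.685 -1.306
endloop
endfacet
facet normal 0.165 -0.700 0.695
outer loop
vertex -1.646 2.256 -0.184
vertex -2.59 2.291 0.076
vertex -1.982 1.115 -1.254
endloop
endfacet
facet normal 0.211 0.713 0.669
outer loop
vertex -1.646 2.256 -0.184
vertex -1.974 3.65 -1.565
vertex -2.59 2.291 0.076
endloop
endfacet
facet normal -0.165 0.700 -0.695
outer loop
vertex -2.918 3.685 -1.306
vertex -1.974 3.65 -1.565
vertex -3.254 2.544 -2.376
endloop
endfacet
facet normal -0.211 -0.713 -0.669
outer loop
vertex -2.31 2.509 -2.636
vertex -1.982 1.115 -1.254
vertex -3.254 2.544 -2.376
endloop
endfacet
facet normal -0.165 0.700 -0.694
outer loop
vertex -3.254 2.544 -2.376
vertex -1.974 3.65 -1.565
vertex -2.31 2.509 -2.636
endloop
endfacet
facet normal 0.964 -0.036 -0.265
outer loop
vertex -2.31 2.509 -2.636
vertex -1.646 2.256 -0.184
vertex -1.982 1.115 -1.254
endloop
endfacet
facet normal 0.964 -0.035 -0.265
outer loop
vertex -1.974 3.65 -1.565
vertex -1.646 2.256 -0.184
vertex -2.31 2.509 -2.636
endloop
endfacet

endsolid


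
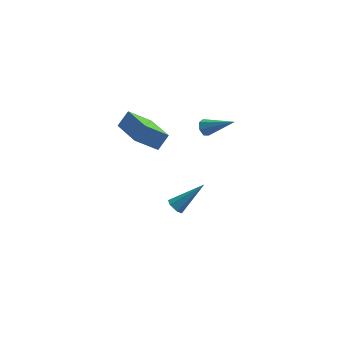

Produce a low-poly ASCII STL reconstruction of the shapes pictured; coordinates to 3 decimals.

solid 
facet normal -0.759 -0.146 0.635
outer loop
vertex -2.407 -2.049 3.399
vertex -3.273 -0.152 2.802
vertex -2.917 -2.507 2.684
endloop
endfacet
facet normal 0.400 -0.874 0.275
outer loop
vertex -1.787 -2.288 1.738
vertex -2.407 -2.049 3.399
vertex -2.917 -2.507 2.684
endloop
endfacet
facet normal -0.759 -0.146 0.635
outer loop
vertex -2.917 -2.507 2.684
vertex -3.273 -0.152 2.802
vertex -3.783 -0.609 2.087
endloop
endfacet
facet normal -0.515 -0.462 -0.722
outer loop
vertex -3.783 -0.609 2.087
vertex -1.787 -2.288 1.738
vertex -2.917 -2.507 2.684
endloop
endfacet
facet normal 0.515 0.462 0.722
outer loop
vertex -2.407 -2.049 3.399
vertex -2.143 0.067 1.856
vertex -3.273 -0.152 2.802
endloop
endfacet
facet normal 0.399 -0.875 0.275
outer loop
vertex -1.277 -1.831 2.453
vertex -2.407 -2.049 3.399
vertex -1.787 -2.288 1.738
endloop
endfacet
facet normal 0.515 0.462 0.722
outer loop
vertex -1.277 -1.831 2.453
vertex -2.143 0.067 1.856
vertex -2.407 -2.049 3.399
endloop
endfacet
facet normal -0.399 0.875 -0.274
outer loop
vertex -3.273 -0.152 2.802
vertex -2.143 0.067 1.856
vertex -3.783 -0.609 2.087
endloop
endfacet
facet normal -0.515 -0.462 -0.722
outer loop
vertex -2.653 -0.391 1.141
vertex -1.787 -2.288 1.738
vertex -3.783 -0.609 2.087
endloop
endfacet
facet normal -0.399 0.875 -0.275
outer loop
vertex -3.783 -0.609 2.087
vertex -2.143 0.067 1.856
vertex -2.653 -0.391 1.141
endloop
endfacet
facet normal 0.759 0.147 -0.635
outer loop
vertex -2.653 -0.391 1.141
vertex -1.277 -1.831 2.453
vertex -1.787 -2.288 1.738
endloop
endfacet
facet normal 0.759 0.146 -0.635
outer loop
vertex -2.143 0.067 1.856
vertex -1.277 -1.831 2.453
vertex -2.653 -0.391 1.141
endloop
endfacet
facet normal -0.723 -0.292 -0.626
outer loop
vertex -0.632 -0.949 -4.796
vertex -0.977 -0.667 -4.529
vertex -0.719 -0.454 -4.926
endloop
endfacet
facet normal 0.810 -0.011 -0.586
outer loop
vertex -0.632 -0.949 -4.796
vertex -0.719 -0.454 -4.926
vertex 0.497 -0.073 -3.251
endloop
endfacet
facet normal -0.723 -0.292 -0.626
outer loop
vertex -0.719 -0.454 -4.926
vertex -0.977 -0.667 -4.529
vertex -1.065 -0.171 -4.659
endloop
endfacet
facet normal 0.342 0.831 -0.438
outer loop
vertex -0.719 -0.454 -4.926
vertex -1.065 -0.171 -4.659
vertex 0.497 -0.073 -3.251
endloop
endfacet
facet normal -0.722 -0.292 -0.627
outer loop
vertex -1.065 -0.171 -4.659
vertex -0.977 -0.667 -4.529
vertex -1.323 -0.385 -4.262
endloop
endfacet
facet normal -0.313 0.906 0.285
outer loop
vertex -1.065 -0.171 -4.659
vertex -1.323 -0.385 -4.262
vertex 0.497 -0.073 -3.251
endloop
endfacet
facet normal -0.722 -0.292 -0.627
outer loop
vertex -1.323 -0.385 -4.262
vertex -0.977 -0.667 -4.529
vertex -1.236 -0.881 -4.131
endloop
endfacet
facet normal -0.499 0.138 0.855
outer loop
vertex -1.323 -0.385 -4.262
vertex -1.236 -0.881 -4.131
vertex 0.497 -0.073 -3.251
endloop
endfacet
facet normal -0.723 -0.291 -0.627
outer loop
vertex -1.236 -0.881 -4.131
vertex -0.977 -0.667 -4.529
vertex -0.89 -1.163 -4.399
endloop
endfacet
facet normal -0.029 -0.707 0.707
outer loop
vertex -1.236 -0.881 -4.131
vertex -0.89 -1.163 -4.399
vertex 0.497 -0.073 -3.251
endloop
endfacet
facet normal -0.723 -0.291 -0.627
outer loop
vertex -0.89 -1.163 -4.399
vertex -0.977 -0.667 -4.529
vertex -0.632 -0.949 -4.796
endloop
endfacet
facet normal 0.625 -0.780 -0.014
outer loop
vertex -0.89 -1.163 -4.399
vertex -0.632 -0.949 -4.796
vertex 0.497 -0.073 -3.251
endloop
endfacet
facet normal -0.805 0.284 -0.521
outer loop
vertex 0.69 -0.411 1.123
vertex 0.496 -0.193 1.541
vertex 0.798 0.013 1.187
endloop
endfacet
facet normal 0.723 -0.081 -0.686
outer loop
vertex 0.69 -0.411 1.123
vertex 0.798 0.013 1.187
vertex 1.944 -0.707 2.479
endloop
endfacet
facet normal -0.805 0.285 -0.521
outer loop
vertex 0.798 0.013 1.187
vertex 0.496 -0.193 1.541
vertex 0.679 0.282 1.518
endloop
endfacet
facet normal 0.712 0.648 -0.271
outer loop
vertex 0.798 0.013 1.187
vertex 0.679 0.282 1.518
vertex 1.944 -0.707 2.479
endloop
endfacet
facet normal -0.805 0.285 -0.520
outer loop
vertex 0.679 0.282 1.518
vertex 0.496 -0.193 1.541
vertex 0.422 0.192 1.867
endloop
endfacet
facet normal 0.315 0.837 0.448
outer loop
vertex 0.679 0.282 1.518
vertex 0.422 0.192 1.867
vertex 1.944 -0.707 2.479
endloop
endfacet
facet normal -0.804 0.286 -0.521
outer loop
vertex 0.422 0.192 1.867
vertex 0.496 -0.193 1.541
vertex 0.22 -0.188 1.97
endloop
endfacet
facet normal -0.170 0.341 0.924
outer loop
vertex 0.422 0.192 1.867
vertex 0.22 -0.188 1.97
vertex 1.944 -0.707 2.479
endloop
endfacet
facet normal -0.805 0.285 -0.521
outer loop
vertex 0.22 -0.188 1.97
vertex 0.496 -0.193 1.541
vertex 0.226 -0.572 1.751
endloop
endfacet
facet normal -0.376 -0.463 0.802
outer loop
vertex 0.22 -0.188 1.97
vertex 0.226 -0.572 1.751
vertex 1.944 -0.707 2.479
endloop
endfacet
facet normal -0.805 0.285 -0.521
outer loop
vertex 0.226 -0.572 1.751
vertex 0.496 -0.193 1.541
vertex 0.435 -0.671 1.374
endloop
endfacet
facet normal -0.150 -0.974 0.173
outer loop
vertex 0.226 -0.572 1.751
vertex 0.435 -0.671 1.374
vertex 1.944 -0.707 2.479
endloop
endfacet
facet normal -0.804 0.285 -0.522
outer loop
vertex 0.435 -0.671 1.374
vertex 0.496 -0.193 1.541
vertex 0.69 -0.411 1.123
endloop
endfacet
facet normal 0.339 -0.804 -0.489
outer loop
vertex 0.435 -0.671 1.374
vertex 0.69 -0.411 1.123
vertex 1.944 -0.707 2.479
endloop
endfacet

endsolid


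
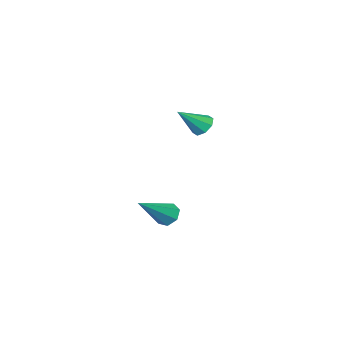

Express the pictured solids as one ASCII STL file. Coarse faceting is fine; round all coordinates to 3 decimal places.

solid 
facet normal -0.737 0.247 -0.629
outer loop
vertex -1.489 -0.545 2.956
vertex -1.904 -0.631 3.409
vertex -1.57 -0.15 3.206
endloop
endfacet
facet normal 0.871 0.378 -0.315
outer loop
vertex -1.489 -0.545 2.956
vertex -1.57 -0.15 3.206
vertex -0.776 -1.009 4.371
endloop
endfacet
facet normal -0.737 0.247 -0.629
outer loop
vertex -1.57 -0.15 3.206
vertex -1.904 -0.631 3.409
vertex -1.847 -0.037 3.575
endloop
endfacet
facet normal 0.578 0.793 0.191
outer loop
vertex -1.57 -0.15 3.206
vertex -1.847 -0.037 3.575
vertex -0.776 -1.009 4.371
endloop
endfacet
facet normal -0.737 0.247 -0.629
outer loop
vertex -1.847 -0.037 3.575
vertex -1.904 -0.631 3.409
vertex -2.157 -0.272 3.846
endloop
endfacet
facet normal 0.099 0.693 0.714
outer loop
vertex -1.847 -0.037 3.575
vertex -2.157 -0.272 3.846
vertex -0.776 -1.009 4.371
endloop
endfacet
facet normal -0.737 0.247 -0.629
outer loop
vertex -2.157 -0.272 3.846
vertex -1.904 -0.631 3.409
vertex -2.319 -0.718 3.861
endloop
endfacet
facet normal -0.288 0.136 0.948
outer loop
vertex -2.157 -0.272 3.846
vertex -2.319 -0.718 3.861
vertex -0.776 -1.009 4.371
endloop
endfacet
facet normal -0.737 0.247 -0.629
outer loop
vertex -2.319 -0.718 3.861
vertex -1.904 -0.631 3.409
vertex -2.238 -1.113 3.611
endloop
endfacet
facet normal -0.354 -0.551 0.756
outer loop
vertex -2.319 -0.718 3.861
vertex -2.238 -1.113 3.611
vertex -0.776 -1.009 4.371
endloop
endfacet
facet normal -0.736 0.246 -0.630
outer loop
vertex -2.238 -1.113 3.611
vertex -1.904 -0.631 3.409
vertex -1.961 -1.226 3.243
endloop
endfacet
facet normal -0.061 -0.966 0.250
outer loop
vertex -2.238 -1.113 3.611
vertex -1.961 -1.226 3.243
vertex -0.776 -1.009 4.371
endloop
endfacet
facet normal -0.738 0.246 -0.628
outer loop
vertex -1.961 -1.226 3.243
vertex -1.904 -0.631 3.409
vertex -1.651 -0.99 2.971
endloop
endfacet
facet normal 0.419 -0.866 -0.274
outer loop
vertex -1.961 -1.226 3.243
vertex -1.651 -0.99 2.971
vertex -0.776 -1.009 4.371
endloop
endfacet
facet normal -0.737 0.247 -0.629
outer loop
vertex -1.651 -0.99 2.971
vertex -1.904 -0.631 3.409
vertex -1.489 -0.545 2.956
endloop
endfacet
facet normal 0.804 -0.310 -0.507
outer loop
vertex -1.651 -0.99 2.971
vertex -1.489 -0.545 2.956
vertex -0.776 -1.009 4.371
endloop
endfacet
facet normal -0.824 0.041 -0.565
outer loop
vertex 3.216 2.052 0.018
vertex 2.91 2.28 0.481
vertex 3.216 2.571 0.056
endloop
endfacet
facet normal 0.774 0.046 -0.632
outer loop
vertex 3.216 2.052 0.018
vertex 3.216 2.571 0.056
vertex 4.45 2.2 1.539
endloop
endfacet
facet normal -0.825 0.043 -0.564
outer loop
vertex 3.216 2.571 0.056
vertex 2.91 2.28 0.481
vertex 2.986 2.871 0.415
endloop
endfacet
facet normal 0.570 0.773 -0.281
outer loop
vertex 3.216 2.571 0.056
vertex 2.986 2.871 0.415
vertex 4.45 2.2 1.539
endloop
endfacet
facet normal -0.823 0.043 -0.566
outer loop
vertex 2.986 2.871 0.415
vertex 2.91 2.28 0.481
vertex 2.698 2.725 0.823
endloop
endfacet
facet normal 0.108 0.909 0.402
outer loop
vertex 2.986 2.871 0.415
vertex 2.698 2.725 0.823
vertex 4.45 2.2 1.539
endloop
endfacet
facet normal -0.824 0.041 -0.564
outer loop
vertex 2.698 2.725 0.823
vertex 2.91 2.28 0.481
vertex 2.57 2.244 0.975
endloop
endfacet
facet normal -0.261 0.353 0.898
outer loop
vertex 2.698 2.725 0.823
vertex 2.57 2.244 0.975
vertex 4.45 2.2 1.539
endloop
endfacet
facet normal -0.824 0.043 -0.564
outer loop
vertex 2.57 2.244 0.975
vertex 2.91 2.28 0.481
vertex 2.697 1.789 0.755
endloop
endfacet
facet normal -0.263 -0.478 0.838
outer loop
vertex 2.57 2.244 0.975
vertex 2.697 1.789 0.755
vertex 4.45 2.2 1.539
endloop
endfacet
facet normal -0.824 0.042 -0.565
outer loop
vertex 2.697 1.789 0.755
vertex 2.91 2.28 0.481
vertex 2.985 1.704 0.329
endloop
endfacet
facet normal 0.107 -0.959 0.264
outer loop
vertex 2.697 1.789 0.755
vertex 2.985 1.704 0.329
vertex 4.45 2.2 1.539
endloop
endfacet
facet normal -0.824 0.042 -0.565
outer loop
vertex 2.985 1.704 0.329
vertex 2.91 2.28 0.481
vertex 3.216 2.052 0.018
endloop
endfacet
facet normal 0.568 -0.725 -0.390
outer loop
vertex 2.985 1.704 0.329
vertex 3.216 2.052 0.018
vertex 4.45 2.2 1.539
endloop
endfacet

endsolid


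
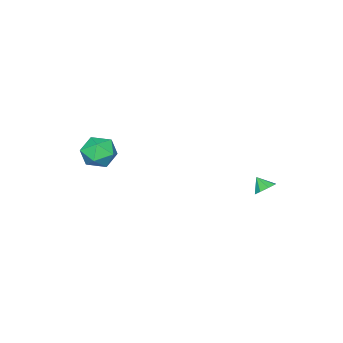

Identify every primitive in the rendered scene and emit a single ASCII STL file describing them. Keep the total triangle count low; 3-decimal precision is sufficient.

solid 
facet normal 0.049 0.706 -0.707
outer loop
vertex -1.945 3.996 0.614
vertex -2.625 4.26 0.83
vertex -1.905 4.405 1.025
endloop
endfacet
facet normal 0.793 -0.469 0.390
outer loop
vertex -1.945 3.996 0.614
vertex -1.905 4.405 1.025
vertex -2.675 3.54 1.55
endloop
endfacet
facet normal 0.049 0.706 -0.707
outer loop
vertex -1.905 4.405 1.025
vertex -2.625 4.26 0.83
vertex -2.286 4.729 1.322
endloop
endfacet
facet normal 0.593 -0.040 0.804
outer loop
vertex -1.905 4.405 1.025
vertex -2.286 4.729 1.322
vertex -2.675 3.54 1.55
endloop
endfacet
facet normal 0.050 0.706 -0.707
outer loop
vertex -2.286 4.729 1.322
vertex -2.625 4.26 0.83
vertex -2.865 4.778 1.33
endloop
endfacet
facet normal 0.029 0.179 0.983
outer loop
vertex -2.286 4.729 1.322
vertex -2.865 4.778 1.33
vertex -2.675 3.54 1.55
endloop
endfacet
facet normal 0.051 0.706 -0.707
outer loop
vertex -2.865 4.778 1.33
vertex -2.625 4.26 0.83
vertex -3.304 4.524 1.045
endloop
endfacet
facet normal -0.567 0.059 0.821
outer loop
vertex -2.865 4.778 1.33
vertex -3.304 4.524 1.045
vertex -2.675 3.54 1.55
endloop
endfacet
facet normal 0.050 0.705 -0.707
outer loop
vertex -3.304 4.524 1.045
vertex -2.625 4.26 0.83
vertex -3.345 4.115 0.634
endloop
endfacet
facet normal -0.849 -0.330 0.413
outer loop
vertex -3.304 4.524 1.045
vertex -3.345 4.115 0.634
vertex -2.675 3.54 1.55
endloop
endfacet
facet normal 0.050 0.706 -0.706
outer loop
vertex -3.345 4.115 0.634
vertex -2.625 4.26 0.83
vertex -2.964 3.791 0.337
endloop
endfacet
facet normal -0.649 -0.761 -0.003
outer loop
vertex -3.345 4.115 0.634
vertex -2.964 3.791 0.337
vertex -2.675 3.54 1.55
endloop
endfacet
facet normal 0.051 0.706 -0.707
outer loop
vertex -2.964 3.791 0.337
vertex -2.625 4.26 0.83
vertex -2.384 3.741 0.329
endloop
endfacet
facet normal -0.087 -0.979 -0.182
outer loop
vertex -2.964 3.791 0.337
vertex -2.384 3.741 0.329
vertex -2.675 3.54 1.55
endloop
endfacet
facet normal 0.049 0.705 -0.707
outer loop
vertex -2.384 3.741 0.329
vertex -2.625 4.26 0.83
vertex -1.945 3.996 0.614
endloop
endfacet
facet normal 0.512 -0.859 -0.019
outer loop
vertex -2.384 3.741 0.329
vertex -1.945 3.996 0.614
vertex -2.675 3.54 1.55
endloop
endfacet
facet normal -0.085 0.639 0.765
outer loop
vertex 2.87 -2.791 3.741
vertex 2.103 -3.59 4.323
vertex 3.337 -3.656 4.515
endloop
endfacet
facet normal 0.553 0.701 0.450
outer loop
vertex 2.87 -2.791 3.741
vertex 3.337 -3.656 4.515
vertex 3.911 -3.412 3.43
endloop
endfacet
facet normal 0.444 0.864 -0.237
outer loop
vertex 2.87 -2.791 3.741
vertex 3.911 -3.412 3.43
vertex 3.031 -3.196 2.568
endloop
endfacet
facet normal -0.259 0.901 -0.347
outer loop
vertex 2.87 -2.791 3.741
vertex 3.031 -3.196 2.568
vertex 1.913 -3.305 3.12
endloop
endfacet
facet normal -0.587 0.762 0.273
outer loop
vertex 2.87 -2.791 3.741
vertex 1.913 -3.305 3.12
vertex 2.103 -3.59 4.323
endloop
endfacet
facet normal 0.876 0.066 0.478
outer loop
vertex 3.911 -3.412 3.43
vertex 3.337 -3.656 4.515
vertex 3.787 -4.595 3.82
endloop
endfacet
facet normal -0.156 -0.036 0.987
outer loop
vertex 3.337 -3.656 4.515
vertex 2.103 -3.59 4.323
vertex 2.669 -4.704 4.372
endloop
endfacet
facet normal -0.968 0.165 0.192
outer loop
vertex 2.103 -3.59 4.323
vertex 1.913 -3.305 3.12
vertex 1.789 -4.488 3.51
endloop
endfacet
facet normal -0.438 0.390 -0.810
outer loop
vertex 1.913 -3.305 3.12
vertex 3.031 -3.196 2.568
vertex 2.363 -4.244 2.425
endloop
endfacet
facet normal 0.701 0.328 -0.633
outer loop
vertex 3.031 -3.196 2.568
vertex 3.911 -3.412 3.43
vertex 3.597 -4.31 2.617
endloop
endfacet
facet normal 0.259 -0.901 0.347
outer loop
vertex 2.83 -5.109 3.199
vertex 3.787 -4.595 3.82
vertex 2.669 -4.704 4.372
endloop
endfacet
facet normal -0.444 -0.864 0.237
outer loop
vertex 2.83 -5.109 3.199
vertex 2.669 -4.704 4.372
vertex 1.789 -4.488 3.51
endloop
endfacet
facet normal -0.553 -0.701 -0.450
outer loop
vertex 2.83 -5.109 3.199
vertex 1.789 -4.488 3.51
vertex 2.363 -4.244 2.425
endloop
endfacet
facet normal 0.085 -0.639 -0.765
outer loop
vertex 2.83 -5.109 3.199
vertex 2.363 -4.244 2.425
vertex 3.597 -4.31 2.617
endloop
endfacet
facet normal 0.587 -0.762 -0.273
outer loop
vertex 2.83 -5.109 3.199
vertex 3.597 -4.31 2.617
vertex 3.787 -4.595 3.82
endloop
endfacet
facet normal 0.438 -0.390 0.810
outer loop
vertex 2.669 -4.704 4.372
vertex 3.787 -4.595 3.82
vertex 3.337 -3.656 4.515
endloop
endfacet
facet normal -0.701 -0.328 0.633
outer loop
vertex 1.789 -4.488 3.51
vertex 2.669 -4.704 4.372
vertex 2.103 -3.59 4.323
endloop
endfacet
facet normal -0.876 -0.066 -0.478
outer loop
vertex 2.363 -4.244 2.425
vertex 1.789 -4.488 3.51
vertex 1.913 -3.305 3.12
endloop
endfacet
facet normal 0.156 0.036 -0.987
outer loop
vertex 3.597 -4.31 2.617
vertex 2.363 -4.244 2.425
vertex 3.031 -3.196 2.568
endloop
endfacet
facet normal 0.968 -0.165 -0.192
outer loop
vertex 3.787 -4.595 3.82
vertex 3.597 -4.31 2.617
vertex 3.911 -3.412 3.43
endloop
endfacet

endsolid


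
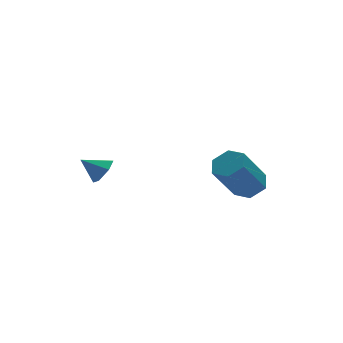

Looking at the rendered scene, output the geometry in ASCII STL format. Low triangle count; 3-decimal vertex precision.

solid 
facet normal 0.686 -0.437 -0.581
outer loop
vertex 0.159 2.631 -2.55
vertex -0.286 2.141 -2.707
vertex -0.251 2.703 -3.088
endloop
endfacet
facet normal 0.033 0.994 0.108
outer loop
vertex 0.159 2.631 -2.55
vertex -0.251 2.703 -3.088
vertex -1.034 2.619 -2.073
endloop
endfacet
facet normal 0.686 -0.437 -0.581
outer loop
vertex -0.251 2.703 -3.088
vertex -0.286 2.141 -2.707
vertex -0.696 2.213 -3.245
endloop
endfacet
facet normal -0.606 0.682 -0.411
outer loop
vertex -0.251 2.703 -3.088
vertex -0.696 2.213 -3.245
vertex -1.034 2.619 -2.073
endloop
endfacet
facet normal 0.686 -0.438 -0.581
outer loop
vertex -0.696 2.213 -3.245
vertex -0.286 2.141 -2.707
vertex -0.731 1.652 -2.863
endloop
endfacet
facet normal -0.965 -0.105 -0.242
outer loop
vertex -0.696 2.213 -3.245
vertex -0.731 1.652 -2.863
vertex -1.034 2.619 -2.073
endloop
endfacet
facet normal 0.686 -0.439 -0.580
outer loop
vertex -0.731 1.652 -2.863
vertex -0.286 2.141 -2.707
vertex -0.322 1.58 -2.325
endloop
endfacet
facet normal -0.685 -0.577 0.444
outer loop
vertex -0.731 1.652 -2.863
vertex -0.322 1.58 -2.325
vertex -1.034 2.619 -2.073
endloop
endfacet
facet normal 0.685 -0.440 -0.581
outer loop
vertex -0.322 1.58 -2.325
vertex -0.286 2.141 -2.707
vertex 0.124 2.069 -2.169
endloop
endfacet
facet normal -0.046 -0.265 0.963
outer loop
vertex -0.322 1.58 -2.325
vertex 0.124 2.069 -2.169
vertex -1.034 2.619 -2.073
endloop
endfacet
facet normal 0.686 -0.437 -0.581
outer loop
vertex 0.124 2.069 -2.169
vertex -0.286 2.141 -2.707
vertex 0.159 2.631 -2.55
endloop
endfacet
facet normal 0.313 0.520 0.795
outer loop
vertex 0.124 2.069 -2.169
vertex 0.159 2.631 -2.55
vertex -1.034 2.619 -2.073
endloop
endfacet
facet normal 0.578 0.104 -0.810
outer loop
vertex 4.052 -2.943 -1.633
vertex 3.434 -2.82 -2.058
vertex 3.791 -2.236 -1.728
endloop
endfacet
facet normal 0.741 0.351 0.573
outer loop
vertex 4.052 -2.943 -1.633
vertex 3.791 -2.236 -1.728
vertex 2.944 -3.142 -0.078
endloop
endfacet
facet normal 0.741 0.351 0.573
outer loop
vertex 2.944 -3.142 -0.078
vertex 3.791 -2.236 -1.728
vertex 2.683 -2.435 -0.173
endloop
endfacet
facet normal -0.577 -0.104 0.810
outer loop
vertex 2.944 -3.142 -0.078
vertex 2.683 -2.435 -0.173
vertex 2.326 -3.02 -0.502
endloop
endfacet
facet normal 0.578 0.104 -0.810
outer loop
vertex 3.791 -2.236 -1.728
vertex 3.434 -2.82 -2.058
vertex 3.173 -2.113 -2.153
endloop
endfacet
facet normal 0.073 0.981 0.178
outer loop
vertex 3.791 -2.236 -1.728
vertex 3.173 -2.113 -2.153
vertex 2.683 -2.435 -0.173
endloop
endfacet
facet normal 0.073 0.981 0.178
outer loop
vertex 2.683 -2.435 -0.173
vertex 3.173 -2.113 -2.153
vertex 2.065 -2.312 -0.598
endloop
endfacet
facet normal -0.577 -0.103 0.810
outer loop
vertex 2.683 -2.435 -0.173
vertex 2.065 -2.312 -0.598
vertex 2.326 -3.02 -0.502
endloop
endfacet
facet normal 0.577 0.104 -0.810
outer loop
vertex 3.173 -2.113 -2.153
vertex 3.434 -2.82 -2.058
vertex 2.816 -2.698 -2.482
endloop
endfacet
facet normal -0.668 0.630 -0.395
outer loop
vertex 3.173 -2.113 -2.153
vertex 2.816 -2.698 -2.482
vertex 2.065 -2.312 -0.598
endloop
endfacet
facet normal -0.668 0.630 -0.395
outer loop
vertex 2.065 -2.312 -0.598
vertex 2.816 -2.698 -2.482
vertex 1.708 -2.897 -0.927
endloop
endfacet
facet normal -0.577 -0.103 0.810
outer loop
vertex 2.065 -2.312 -0.598
vertex 1.708 -2.897 -0.927
vertex 2.326 -3.02 -0.502
endloop
endfacet
facet normal 0.577 0.104 -0.810
outer loop
vertex 2.816 -2.698 -2.482
vertex 3.434 -2.82 -2.058
vertex 3.077 -3.405 -2.387
endloop
endfacet
facet normal -0.741 -0.351 -0.573
outer loop
vertex 2.816 -2.698 -2.482
vertex 3.077 -3.405 -2.387
vertex 1.708 -2.897 -0.927
endloop
endfacet
facet normal -0.741 -0.351 -0.573
outer loop
vertex 1.708 -2.897 -0.927
vertex 3.077 -3.405 -2.387
vertex 1.969 -3.604 -0.832
endloop
endfacet
facet normal -0.578 -0.104 0.810
outer loop
vertex 1.708 -2.897 -0.927
vertex 1.969 -3.604 -0.832
vertex 2.326 -3.02 -0.502
endloop
endfacet
facet normal 0.577 0.103 -0.810
outer loop
vertex 3.077 -3.405 -2.387
vertex 3.434 -2.82 -2.058
vertex 3.695 -3.528 -1.962
endloop
endfacet
facet normal -0.073 -0.981 -0.178
outer loop
vertex 3.077 -3.405 -2.387
vertex 3.695 -3.528 -1.962
vertex 1.969 -3.604 -0.832
endloop
endfacet
facet normal -0.073 -0.981 -0.178
outer loop
vertex 1.969 -3.604 -0.832
vertex 3.695 -3.528 -1.962
vertex 2.587 -3.727 -0.407
endloop
endfacet
facet normal -0.578 -0.104 0.810
outer loop
vertex 1.969 -3.604 -0.832
vertex 2.587 -3.727 -0.407
vertex 2.326 -3.02 -0.502
endloop
endfacet
facet normal 0.577 0.103 -0.810
outer loop
vertex 3.695 -3.528 -1.962
vertex 3.434 -2.82 -2.058
vertex 4.052 -2.943 -1.633
endloop
endfacet
facet normal 0.668 -0.630 0.395
outer loop
vertex 3.695 -3.528 -1.962
vertex 4.052 -2.943 -1.633
vertex 2.587 -3.727 -0.407
endloop
endfacet
facet normal 0.668 -0.630 0.395
outer loop
vertex 2.587 -3.727 -0.407
vertex 4.052 -2.943 -1.633
vertex 2.944 -3.142 -0.078
endloop
endfacet
facet normal -0.577 -0.104 0.810
outer loop
vertex 2.587 -3.727 -0.407
vertex 2.944 -3.142 -0.078
vertex 2.326 -3.02 -0.502
endloop
endfacet

endsolid


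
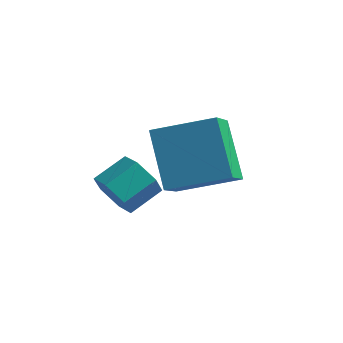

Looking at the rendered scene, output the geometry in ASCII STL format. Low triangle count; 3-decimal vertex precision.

solid 
facet normal -0.453 0.498 0.739
outer loop
vertex -3.028 1.445 -2.025
vertex -1.195 2.165 -1.388
vertex -3.181 2.612 -2.905
endloop
endfacet
facet normal -0.886 -0.348 -0.308
outer loop
vertex -2.185 1.515 -4.532
vertex -3.028 1.445 -2.025
vertex -3.181 2.612 -2.905
endloop
endfacet
facet normal -0.452 0.499 0.739
outer loop
vertex -3.181 2.612 -2.905
vertex -1.195 2.165 -1.388
vertex -1.347 3.332 -2.269
endloop
endfacet
facet normal -0.104 0.794 -0.599
outer loop
vertex -1.347 3.332 -2.269
vertex -2.185 1.515 -4.532
vertex -3.181 2.612 -2.905
endloop
endfacet
facet normal 0.104 -0.794 0.599
outer loop
vertex -3.028 1.445 -2.025
vertex -0.199 1.068 -3.015
vertex -1.195 2.165 -1.388
endloop
endfacet
facet normal -0.886 -0.348 -0.308
outer loop
vertex -2.033 0.348 -3.651
vertex -3.028 1.445 -2.025
vertex -2.185 1.515 -4.532
endloop
endfacet
facet normal 0.104 -0.794 0.599
outer loop
vertex -2.033 0.348 -3.651
vertex -0.199 1.068 -3.015
vertex -3.028 1.445 -2.025
endloop
endfacet
facet normal 0.886 0.348 0.308
outer loop
vertex -1.195 2.165 -1.388
vertex -0.199 1.068 -3.015
vertex -1.347 3.332 -2.269
endloop
endfacet
facet normal -0.104 0.794 -0.599
outer loop
vertex -0.352 2.235 -3.895
vertex -2.185 1.515 -4.532
vertex -1.347 3.332 -2.269
endloop
endfacet
facet normal 0.886 0.348 0.307
outer loop
vertex -1.347 3.332 -2.269
vertex -0.199 1.068 -3.015
vertex -0.352 2.235 -3.895
endloop
endfacet
facet normal 0.453 -0.499 -0.739
outer loop
vertex -0.352 2.235 -3.895
vertex -2.033 0.348 -3.651
vertex -2.185 1.515 -4.532
endloop
endfacet
facet normal 0.452 -0.498 -0.740
outer loop
vertex -0.199 1.068 -3.015
vertex -2.033 0.348 -3.651
vertex -0.352 2.235 -3.895
endloop
endfacet
facet normal -0.445 -0.785 -0.430
outer loop
vertex -2.361 -1.147 -3.749
vertex -2.986 -1.062 -3.258
vertex -2.976 -0.682 -3.962
endloop
endfacet
facet normal 0.459 0.212 -0.863
outer loop
vertex -2.361 -1.147 -3.749
vertex -2.976 -0.682 -3.962
vertex -1.828 -0.203 -3.233
endloop
endfacet
facet normal 0.459 0.213 -0.863
outer loop
vertex -1.828 -0.203 -3.233
vertex -2.976 -0.682 -3.962
vertex -2.443 0.261 -3.446
endloop
endfacet
facet normal 0.444 0.786 0.430
outer loop
vertex -1.828 -0.203 -3.233
vertex -2.443 0.261 -3.446
vertex -2.454 -0.118 -2.742
endloop
endfacet
facet normal -0.444 -0.786 -0.430
outer loop
vertex -2.976 -0.682 -3.962
vertex -2.986 -1.062 -3.258
vertex -3.602 -0.597 -3.471
endloop
endfacet
facet normal -0.437 0.609 -0.662
outer loop
vertex -2.976 -0.682 -3.962
vertex -3.602 -0.597 -3.471
vertex -2.443 0.261 -3.446
endloop
endfacet
facet normal -0.437 0.609 -0.662
outer loop
vertex -2.443 0.261 -3.446
vertex -3.602 -0.597 -3.471
vertex -3.069 0.346 -2.955
endloop
endfacet
facet normal 0.444 0.786 0.430
outer loop
vertex -2.443 0.261 -3.446
vertex -3.069 0.346 -2.955
vertex -2.454 -0.118 -2.742
endloop
endfacet
facet normal -0.444 -0.786 -0.430
outer loop
vertex -3.602 -0.597 -3.471
vertex -2.986 -1.062 -3.258
vertex -3.612 -0.977 -2.767
endloop
endfacet
facet normal -0.896 0.396 0.201
outer loop
vertex -3.602 -0.597 -3.471
vertex -3.612 -0.977 -2.767
vertex -3.069 0.346 -2.955
endloop
endfacet
facet normal -0.896 0.396 0.201
outer loop
vertex -3.069 0.346 -2.955
vertex -3.612 -0.977 -2.767
vertex -3.079 -0.033 -2.251
endloop
endfacet
facet normal 0.444 0.786 0.430
outer loop
vertex -3.069 0.346 -2.955
vertex -3.079 -0.033 -2.251
vertex -2.454 -0.118 -2.742
endloop
endfacet
facet normal -0.444 -0.786 -0.430
outer loop
vertex -3.612 -0.977 -2.767
vertex -2.986 -1.062 -3.258
vertex -2.997 -1.441 -2.554
endloop
endfacet
facet normal -0.459 -0.212 0.863
outer loop
vertex -3.612 -0.977 -2.767
vertex -2.997 -1.441 -2.554
vertex -3.079 -0.033 -2.251
endloop
endfacet
facet normal -0.459 -0.212 0.863
outer loop
vertex -3.079 -0.033 -2.251
vertex -2.997 -1.441 -2.554
vertex -2.464 -0.498 -2.038
endloop
endfacet
facet normal 0.445 0.785 0.430
outer loop
vertex -3.079 -0.033 -2.251
vertex -2.464 -0.498 -2.038
vertex -2.454 -0.118 -2.742
endloop
endfacet
facet normal -0.444 -0.786 -0.430
outer loop
vertex -2.997 -1.441 -2.554
vertex -2.986 -1.062 -3.258
vertex -2.371 -1.526 -3.045
endloop
endfacet
facet normal 0.437 -0.609 0.662
outer loop
vertex -2.997 -1.441 -2.554
vertex -2.371 -1.526 -3.045
vertex -2.464 -0.498 -2.038
endloop
endfacet
facet normal 0.437 -0.609 0.662
outer loop
vertex -2.464 -0.498 -2.038
vertex -2.371 -1.526 -3.045
vertex -1.838 -0.583 -2.529
endloop
endfacet
facet normal 0.444 0.786 0.430
outer loop
vertex -2.464 -0.498 -2.038
vertex -1.838 -0.583 -2.529
vertex -2.454 -0.118 -2.742
endloop
endfacet
facet normal -0.444 -0.786 -0.430
outer loop
vertex -2.371 -1.526 -3.045
vertex -2.986 -1.062 -3.258
vertex -2.361 -1.147 -3.749
endloop
endfacet
facet normal 0.896 -0.396 -0.201
outer loop
vertex -2.371 -1.526 -3.045
vertex -2.361 -1.147 -3.749
vertex -1.838 -0.583 -2.529
endloop
endfacet
facet normal 0.896 -0.396 -0.201
outer loop
vertex -1.838 -0.583 -2.529
vertex -2.361 -1.147 -3.749
vertex -1.828 -0.203 -3.233
endloop
endfacet
facet normal 0.444 0.786 0.430
outer loop
vertex -1.838 -0.583 -2.529
vertex -1.828 -0.203 -3.233
vertex -2.454 -0.118 -2.742
endloop
endfacet

endsolid


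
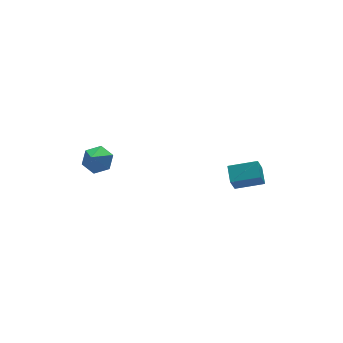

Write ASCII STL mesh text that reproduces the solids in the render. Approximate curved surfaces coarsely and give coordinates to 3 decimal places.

solid 
facet normal -0.859 0.446 -0.251
outer loop
vertex 2.751 -1.006 -2.213
vertex 3.14 0.018 -1.724
vertex 3.263 -0.659 -3.346
endloop
endfacet
facet normal -0.324 -0.853 -0.408
outer loop
vertex 4.8 -1.458 -2.896
vertex 2.751 -1.006 -2.213
vertex 3.263 -0.659 -3.346
endloop
endfacet
facet normal -0.859 0.446 -0.251
outer loop
vertex 3.263 -0.659 -3.346
vertex 3.14 0.018 -1.724
vertex 3.651 0.365 -2.856
endloop
endfacet
facet normal 0.397 0.269 -0.877
outer loop
vertex 3.651 0.365 -2.856
vertex 4.8 -1.458 -2.896
vertex 3.263 -0.659 -3.346
endloop
endfacet
facet normal -0.397 -0.269 0.878
outer loop
vertex 2.751 -1.006 -2.213
vertex 4.677 -0.781 -1.274
vertex 3.14 0.018 -1.724
endloop
endfacet
facet normal -0.324 -0.853 -0.408
outer loop
vertex 4.289 -1.805 -1.764
vertex 2.751 -1.006 -2.213
vertex 4.8 -1.458 -2.896
endloop
endfacet
facet normal -0.396 -0.270 0.878
outer loop
vertex 4.289 -1.805 -1.764
vertex 4.677 -0.781 -1.274
vertex 2.751 -1.006 -2.213
endloop
endfacet
facet normal 0.324 0.853 0.408
outer loop
vertex 3.14 0.018 -1.724
vertex 4.677 -0.781 -1.274
vertex 3.651 0.365 -2.856
endloop
endfacet
facet normal 0.396 0.269 -0.878
outer loop
vertex 5.189 -0.434 -2.407
vertex 4.8 -1.458 -2.896
vertex 3.651 0.365 -2.856
endloop
endfacet
facet normal 0.324 0.853 0.408
outer loop
vertex 3.651 0.365 -2.856
vertex 4.677 -0.781 -1.274
vertex 5.189 -0.434 -2.407
endloop
endfacet
facet normal 0.859 -0.446 0.251
outer loop
vertex 5.189 -0.434 -2.407
vertex 4.289 -1.805 -1.764
vertex 4.8 -1.458 -2.896
endloop
endfacet
facet normal 0.859 -0.446 0.252
outer loop
vertex 4.677 -0.781 -1.274
vertex 4.289 -1.805 -1.764
vertex 5.189 -0.434 -2.407
endloop
endfacet
facet normal 0.480 0.477 -0.737
outer loop
vertex -2.738 2.89 -0.503
vertex -3.576 3.222 -0.834
vertex -3.082 3.728 -0.185
endloop
endfacet
facet normal 0.481 -0.132 0.867
outer loop
vertex -2.738 2.89 -0.503
vertex -3.082 3.728 -0.185
vertex -4.324 2.478 0.314
endloop
endfacet
facet normal 0.480 0.477 -0.737
outer loop
vertex -3.082 3.728 -0.185
vertex -3.576 3.222 -0.834
vertex -3.92 4.06 -0.516
endloop
endfacet
facet normal -0.146 0.489 0.860
outer loop
vertex -3.082 3.728 -0.185
vertex -3.92 4.06 -0.516
vertex -4.324 2.478 0.314
endloop
endfacet
facet normal 0.480 0.477 -0.737
outer loop
vertex -3.92 4.06 -0.516
vertex -3.576 3.222 -0.834
vertex -4.414 3.554 -1.165
endloop
endfacet
facet normal -0.853 0.396 0.340
outer loop
vertex -3.92 4.06 -0.516
vertex -4.414 3.554 -1.165
vertex -4.324 2.478 0.314
endloop
endfacet
facet normal 0.480 0.478 -0.736
outer loop
vertex -4.414 3.554 -1.165
vertex -3.576 3.222 -0.834
vertex -4.069 2.716 -1.484
endloop
endfacet
facet normal -0.932 -0.317 -0.174
outer loop
vertex -4.414 3.554 -1.165
vertex -4.069 2.716 -1.484
vertex -4.324 2.478 0.314
endloop
endfacet
facet normal 0.480 0.477 -0.736
outer loop
vertex -4.069 2.716 -1.484
vertex -3.576 3.222 -0.834
vertex -3.232 2.384 -1.153
endloop
endfacet
facet normal -0.306 -0.937 -0.167
outer loop
vertex -4.069 2.716 -1.484
vertex -3.232 2.384 -1.153
vertex -4.324 2.478 0.314
endloop
endfacet
facet normal 0.480 0.477 -0.736
outer loop
vertex -3.232 2.384 -1.153
vertex -3.576 3.222 -0.834
vertex -2.738 2.89 -0.503
endloop
endfacet
facet normal 0.401 -0.845 0.353
outer loop
vertex -3.232 2.384 -1.153
vertex -2.738 2.89 -0.503
vertex -4.324 2.478 0.314
endloop
endfacet

endsolid


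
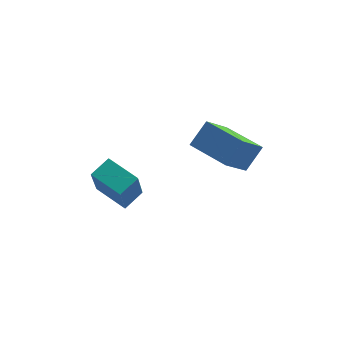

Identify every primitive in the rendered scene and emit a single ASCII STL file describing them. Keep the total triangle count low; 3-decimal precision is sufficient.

solid 
facet normal -0.866 0.396 0.305
outer loop
vertex -1.225 1.88 1.172
vertex -0.718 2.647 1.616
vertex -1.349 3.031 -0.675
endloop
endfacet
facet normal -0.497 -0.751 -0.435
outer loop
vertex -0.042 2.433 -1.136
vertex -1.225 1.88 1.172
vertex -1.349 3.031 -0.675
endloop
endfacet
facet normal -0.866 0.395 0.305
outer loop
vertex -1.349 3.031 -0.675
vertex -0.718 2.647 1.616
vertex -0.843 3.798 -0.232
endloop
endfacet
facet normal -0.058 0.528 -0.848
outer loop
vertex -0.843 3.798 -0.232
vertex -0.042 2.433 -1.136
vertex -1.349 3.031 -0.675
endloop
endfacet
facet normal 0.057 -0.528 0.847
outer loop
vertex -1.225 1.88 1.172
vertex 0.589 2.049 1.155
vertex -0.718 2.647 1.616
endloop
endfacet
facet normal -0.496 -0.752 -0.435
outer loop
vertex 0.083 1.282 0.712
vertex -1.225 1.88 1.172
vertex -0.042 2.433 -1.136
endloop
endfacet
facet normal 0.057 -0.527 0.848
outer loop
vertex 0.083 1.282 0.712
vertex 0.589 2.049 1.155
vertex -1.225 1.88 1.172
endloop
endfacet
facet normal 0.497 0.751 0.434
outer loop
vertex -0.718 2.647 1.616
vertex 0.589 2.049 1.155
vertex -0.843 3.798 -0.232
endloop
endfacet
facet normal -0.057 0.528 -0.847
outer loop
vertex 0.465 3.2 -0.692
vertex -0.042 2.433 -1.136
vertex -0.843 3.798 -0.232
endloop
endfacet
facet normal 0.496 0.751 0.435
outer loop
vertex -0.843 3.798 -0.232
vertex 0.589 2.049 1.155
vertex 0.465 3.2 -0.692
endloop
endfacet
facet normal 0.866 -0.396 -0.305
outer loop
vertex 0.465 3.2 -0.692
vertex 0.083 1.282 0.712
vertex -0.042 2.433 -1.136
endloop
endfacet
facet normal 0.866 -0.396 -0.305
outer loop
vertex 0.589 2.049 1.155
vertex 0.083 1.282 0.712
vertex 0.465 3.2 -0.692
endloop
endfacet
facet normal -0.393 -0.543 -0.742
outer loop
vertex 4.023 1.866 2.724
vertex 2.431 2.817 2.872
vertex 4.594 2.999 1.593
endloop
endfacet
facet normal 0.856 -0.511 -0.080
outer loop
vertex 5.089 3.683 2.528
vertex 4.023 1.866 2.724
vertex 4.594 2.999 1.593
endloop
endfacet
facet normal -0.393 -0.543 -0.742
outer loop
vertex 4.594 2.999 1.593
vertex 2.431 2.817 2.872
vertex 3.002 3.95 1.741
endloop
endfacet
facet normal 0.336 0.666 -0.665
outer loop
vertex 3.002 3.95 1.741
vertex 5.089 3.683 2.528
vertex 4.594 2.999 1.593
endloop
endfacet
facet normal -0.336 -0.666 0.665
outer loop
vertex 4.023 1.866 2.724
vertex 2.926 3.501 3.807
vertex 2.431 2.817 2.872
endloop
endfacet
facet normal 0.856 -0.511 -0.080
outer loop
vertex 4.518 2.55 3.659
vertex 4.023 1.866 2.724
vertex 5.089 3.683 2.528
endloop
endfacet
facet normal -0.336 -0.666 0.665
outer loop
vertex 4.518 2.55 3.659
vertex 2.926 3.501 3.807
vertex 4.023 1.866 2.724
endloop
endfacet
facet normal -0.856 0.511 0.080
outer loop
vertex 2.431 2.817 2.872
vertex 2.926 3.501 3.807
vertex 3.002 3.95 1.741
endloop
endfacet
facet normal 0.336 0.666 -0.665
outer loop
vertex 3.497 4.634 2.676
vertex 5.089 3.683 2.528
vertex 3.002 3.95 1.741
endloop
endfacet
facet normal -0.856 0.511 0.080
outer loop
vertex 3.002 3.95 1.741
vertex 2.926 3.501 3.807
vertex 3.497 4.634 2.676
endloop
endfacet
facet normal 0.393 0.543 0.742
outer loop
vertex 3.497 4.634 2.676
vertex 4.518 2.55 3.659
vertex 5.089 3.683 2.528
endloop
endfacet
facet normal 0.393 0.543 0.742
outer loop
vertex 2.926 3.501 3.807
vertex 4.518 2.55 3.659
vertex 3.497 4.634 2.676
endloop
endfacet

endsolid
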